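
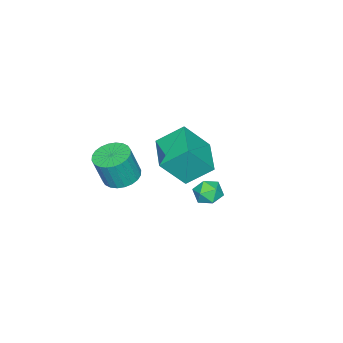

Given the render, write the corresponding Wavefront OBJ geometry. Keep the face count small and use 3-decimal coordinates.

v -4.871 -0.375 -4.474
v -5.604 0.857 -3.353
v -3.178 0.873 -4.739
v -3.911 2.105 -3.618
v -3.909 -1.325 -2.802
v -4.642 -0.093 -1.681
v -2.216 -0.077 -3.067
v -2.949 1.155 -1.946
v 1.174 -0.081 -1.475
v 2.074 0.237 -1.649
v 2.505 -0.06 0.042
v 1.606 -0.379 0.215
v 1.9 0.558 -1.548
v 2.332 0.26 0.142
v 1.616 0.781 -1.436
v 2.048 0.484 0.254
v 1.265 0.874 -1.33
v 1.696 0.576 0.36
v 0.899 0.82 -1.247
v 1.331 0.523 0.444
v 0.576 0.63 -1.198
v 1.008 0.333 0.493
v 0.344 0.331 -1.191
v 0.775 0.034 0.5
v 0.238 -0.03 -1.227
v 0.669 -0.328 0.463
v 0.275 -0.4 -1.302
v 0.706 -0.697 0.389
v 0.448 -0.72 -1.402
v 0.88 -1.018 0.288
v 0.732 -0.944 -1.514
v 1.164 -1.241 0.176
v 1.084 -1.036 -1.62
v 1.515 -1.334 0.07
v 1.449 -0.983 -1.704
v 1.881 -1.28 -0.013
v 1.772 -0.793 -1.753
v 2.204 -1.09 -0.062
v 2.005 -0.494 -1.76
v 2.436 -0.791 -0.069
v 2.111 -0.132 -1.723
v 2.542 -0.43 -0.033
v -1.616 3.946 -3.199
v -1.182 3.761 -2.528
v -1.478 2.699 -3.632
v -1.044 2.514 -2.961
v -1.846 2.673 -2.9
v -1.932 3.444 -2.632
v -0.728 3.016 -3.528
v -0.814 3.787 -3.26
v -0.634 3.186 -2.731
v -1.324 2.974 -2.343
v -1.336 3.486 -3.817
v -2.026 3.274 -3.429
f 2 4 1
f 5 2 1
f 1 4 3
f 3 5 1
f 2 8 4
f 6 2 5
f 6 8 2
f 4 8 3
f 7 5 3
f 3 8 7
f 7 6 5
f 8 6 7
f 10 9 13
f 10 13 11
f 11 13 14
f 11 14 12
f 13 9 15
f 13 15 14
f 14 15 16
f 14 16 12
f 15 9 17
f 15 17 16
f 16 17 18
f 16 18 12
f 17 9 19
f 17 19 18
f 18 19 20
f 18 20 12
f 19 9 21
f 19 21 20
f 20 21 22
f 20 22 12
f 21 9 23
f 21 23 22
f 22 23 24
f 22 24 12
f 23 9 25
f 23 25 24
f 24 25 26
f 24 26 12
f 25 9 27
f 25 27 26
f 26 27 28
f 26 28 12
f 27 9 29
f 27 29 28
f 28 29 30
f 28 30 12
f 29 9 31
f 29 31 30
f 30 31 32
f 30 32 12
f 31 9 33
f 31 33 32
f 32 33 34
f 32 34 12
f 33 9 35
f 33 35 34
f 34 35 36
f 34 36 12
f 35 9 37
f 35 37 36
f 36 37 38
f 36 38 12
f 37 9 39
f 37 39 38
f 38 39 40
f 38 40 12
f 39 9 41
f 39 41 40
f 40 41 42
f 40 42 12
f 41 9 10
f 41 10 42
f 42 10 11
f 42 11 12
f 43 54 48
f 43 48 44
f 43 44 50
f 43 50 53
f 43 53 54
f 44 48 52
f 48 54 47
f 54 53 45
f 53 50 49
f 50 44 51
f 46 52 47
f 46 47 45
f 46 45 49
f 46 49 51
f 46 51 52
f 47 52 48
f 45 47 54
f 49 45 53
f 51 49 50
f 52 51 44



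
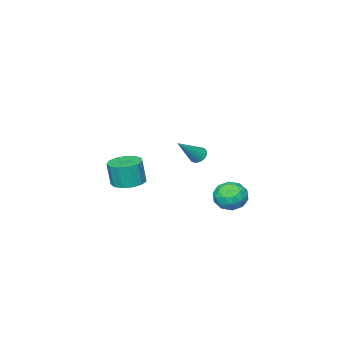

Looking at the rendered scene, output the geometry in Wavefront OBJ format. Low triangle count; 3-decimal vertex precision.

v -1.684 -3.562 -2.772
v -0.844 -4.224 -2.917
v -0.696 -4.401 -1.253
v -1.536 -3.738 -1.108
v -0.614 -3.662 -2.878
v -0.466 -3.839 -1.214
v -0.724 -3.068 -2.805
v -0.576 -3.245 -1.141
v -1.139 -2.631 -2.722
v -0.99 -2.808 -1.058
v -1.727 -2.489 -2.654
v -1.578 -2.666 -0.99
v -2.301 -2.687 -2.624
v -2.153 -2.864 -0.96
v -2.68 -3.164 -2.641
v -2.531 -3.34 -0.977
v -2.742 -3.766 -2.699
v -2.594 -3.943 -1.035
v -2.469 -4.304 -2.781
v -2.32 -4.481 -1.117
v -1.946 -4.606 -2.86
v -1.798 -4.782 -1.196
v -1.341 -4.576 -2.911
v -1.192 -4.753 -1.246
v -3.705 4.051 -1.849
v -3.157 4.47 -1
v -2.223 3.27 -2.42
v -1.675 3.689 -1.571
v -2.426 2.911 -1.407
v -3.342 3.393 -1.055
v -2.038 4.347 -2.365
v -2.954 4.829 -2.013
v -2.127 4.653 -1.319
v -2.367 3.765 -0.727
v -3.013 3.975 -2.693
v -3.253 3.087 -2.101
v -3.561 4.329 -1.375
v -1.819 3.411 -2.045
v -2.26 2.954 -1.949
v -1.938 3.2 -1.45
v -3.669 3.696 -1.407
v -3.348 3.942 -0.908
v -2.918 3.026 -1.147
v -2.032 3.798 -2.512
v -1.711 4.044 -2.013
v -3.442 4.54 -1.97
v -3.12 4.786 -1.471
v -2.462 4.714 -2.273
v -2.634 4.682 -1.063
v -1.763 4.224 -1.398
v -1.976 4.61 -1.865
v -2.515 4.894 -1.658
v -2.775 4.161 -0.715
v -1.904 3.702 -1.05
v -2.345 3.244 -0.954
v -2.883 3.528 -0.747
v -2.169 4.268 -0.903
v -3.476 4.038 -2.37
v -2.605 3.579 -2.705
v -2.497 4.212 -2.673
v -3.035 4.496 -2.466
v -3.617 3.516 -2.022
v -2.746 3.058 -2.357
v -2.865 2.846 -1.762
v -3.404 3.13 -1.555
v -3.211 3.472 -2.517
v -2.885 1.055 0.578
v -2.58 0.668 0.219
v -1.275 1.005 2.002
v -2.498 0.893 0.135
v -2.484 1.146 0.128
v -2.539 1.383 0.198
v -2.654 1.564 0.334
v -2.808 1.656 0.512
v -2.976 1.645 0.702
v -3.129 1.532 0.87
v -3.239 1.336 0.988
v -3.288 1.091 1.035
v -3.267 0.841 1.003
v -3.18 0.627 0.897
v -3.042 0.487 0.736
v -2.877 0.446 0.548
v -2.714 0.509 0.365
f 2 1 5
f 2 5 3
f 3 5 6
f 3 6 4
f 5 1 7
f 5 7 6
f 6 7 8
f 6 8 4
f 7 1 9
f 7 9 8
f 8 9 10
f 8 10 4
f 9 1 11
f 9 11 10
f 10 11 12
f 10 12 4
f 11 1 13
f 11 13 12
f 12 13 14
f 12 14 4
f 13 1 15
f 13 15 14
f 14 15 16
f 14 16 4
f 15 1 17
f 15 17 16
f 16 17 18
f 16 18 4
f 17 1 19
f 17 19 18
f 18 19 20
f 18 20 4
f 19 1 21
f 19 21 20
f 20 21 22
f 20 22 4
f 21 1 23
f 21 23 22
f 22 23 24
f 22 24 4
f 23 1 2
f 23 2 24
f 24 2 3
f 24 3 4
f 25 62 41
f 62 36 65
f 41 65 30
f 62 65 41
f 25 41 37
f 41 30 42
f 37 42 26
f 41 42 37
f 25 37 46
f 37 26 47
f 46 47 32
f 37 47 46
f 25 46 58
f 46 32 61
f 58 61 35
f 46 61 58
f 25 58 62
f 58 35 66
f 62 66 36
f 58 66 62
f 26 42 53
f 42 30 56
f 53 56 34
f 42 56 53
f 30 65 43
f 65 36 64
f 43 64 29
f 65 64 43
f 36 66 63
f 66 35 59
f 63 59 27
f 66 59 63
f 35 61 60
f 61 32 48
f 60 48 31
f 61 48 60
f 32 47 52
f 47 26 49
f 52 49 33
f 47 49 52
f 28 54 40
f 54 34 55
f 40 55 29
f 54 55 40
f 28 40 38
f 40 29 39
f 38 39 27
f 40 39 38
f 28 38 45
f 38 27 44
f 45 44 31
f 38 44 45
f 28 45 50
f 45 31 51
f 50 51 33
f 45 51 50
f 28 50 54
f 50 33 57
f 54 57 34
f 50 57 54
f 29 55 43
f 55 34 56
f 43 56 30
f 55 56 43
f 27 39 63
f 39 29 64
f 63 64 36
f 39 64 63
f 31 44 60
f 44 27 59
f 60 59 35
f 44 59 60
f 33 51 52
f 51 31 48
f 52 48 32
f 51 48 52
f 34 57 53
f 57 33 49
f 53 49 26
f 57 49 53
f 68 67 70
f 68 70 69
f 70 67 71
f 70 71 69
f 71 67 72
f 71 72 69
f 72 67 73
f 72 73 69
f 73 67 74
f 73 74 69
f 74 67 75
f 74 75 69
f 75 67 76
f 75 76 69
f 76 67 77
f 76 77 69
f 77 67 78
f 77 78 69
f 78 67 79
f 78 79 69
f 79 67 80
f 79 80 69
f 80 67 81
f 80 81 69
f 81 67 82
f 81 82 69
f 82 67 83
f 82 83 69
f 83 67 68
f 83 68 69



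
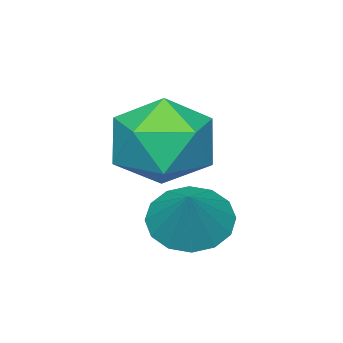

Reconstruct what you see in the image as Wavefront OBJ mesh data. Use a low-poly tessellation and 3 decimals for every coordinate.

v 0.421 -2.107 1.311
v 0.893 -2.353 0.516
v -0.353 -3.447 1.264
v 0.119 -3.693 0.469
v 0.582 -3.647 1.306
v 1.06 -2.819 1.334
v -0.52 -2.981 0.446
v -0.042 -2.153 0.474
v 0.312 -2.893 -0.019
v 0.993 -3.304 0.512
v -0.453 -2.496 1.268
v 0.228 -2.907 1.799
v 0.867 -1.846 -0.301
v 1.411 -1.822 -0.725
v 1.473 -1.374 0.501
v 1.239 -1.514 -0.778
v 0.967 -1.294 -0.702
v 0.669 -1.222 -0.519
v 0.424 -1.318 -0.277
v 0.298 -1.555 -0.042
v 0.324 -1.87 0.124
v 0.496 -2.179 0.176
v 0.767 -2.399 0.101
v 1.065 -2.47 -0.082
v 1.31 -2.375 -0.324
v 1.437 -2.138 -0.559
f 1 12 6
f 1 6 2
f 1 2 8
f 1 8 11
f 1 11 12
f 2 6 10
f 6 12 5
f 12 11 3
f 11 8 7
f 8 2 9
f 4 10 5
f 4 5 3
f 4 3 7
f 4 7 9
f 4 9 10
f 5 10 6
f 3 5 12
f 7 3 11
f 9 7 8
f 10 9 2
f 14 13 16
f 14 16 15
f 16 13 17
f 16 17 15
f 17 13 18
f 17 18 15
f 18 13 19
f 18 19 15
f 19 13 20
f 19 20 15
f 20 13 21
f 20 21 15
f 21 13 22
f 21 22 15
f 22 13 23
f 22 23 15
f 23 13 24
f 23 24 15
f 24 13 25
f 24 25 15
f 25 13 26
f 25 26 15
f 26 13 14
f 26 14 15



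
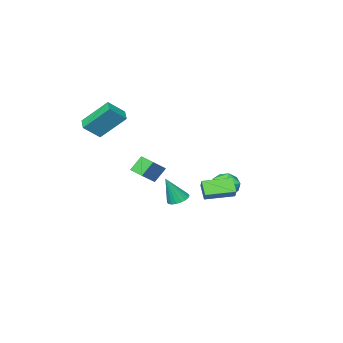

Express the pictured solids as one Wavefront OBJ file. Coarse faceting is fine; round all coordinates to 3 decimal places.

v -3.822 -3.297 -3.641
v -3.165 -3.428 -3.932
v -3.118 -3.643 -1.899
v -3.156 -3.108 -3.872
v -3.278 -2.826 -3.767
v -3.508 -2.638 -3.637
v -3.8 -2.58 -3.507
v -4.097 -2.664 -3.404
v -4.339 -2.873 -3.348
v -4.478 -3.167 -3.35
v -4.488 -3.486 -3.409
v -4.365 -3.768 -3.515
v -4.135 -3.956 -3.645
v -3.843 -4.014 -3.775
v -3.546 -3.93 -3.878
v -3.304 -3.721 -3.934
v 1.163 -4.538 2.843
v 0.155 -3.347 4.394
v 1.628 -3.802 2.579
v 0.62 -2.61 4.13
v 2.16 -4.85 3.73
v 1.152 -3.658 5.281
v 2.625 -4.113 3.466
v 1.617 -2.922 5.017
v -1.76 -3.043 -0.065
v -0.533 -2.714 0.84
v -1.858 -2.091 -0.278
v -0.631 -1.762 0.627
v -1.029 -3.178 -1.007
v 0.198 -2.849 -0.102
v -1.127 -2.226 -1.22
v 0.1 -1.897 -0.315
v -3.38 2.56 -1.042
v -2.482 2.973 -1.041
v -2.898 1.507 0.061
v -2 1.92 0.062
v -2.772 2.415 0.43
v -3.07 3.066 -0.252
v -2.31 1.414 -0.728
v -2.608 2.065 -1.41
v -1.821 2.265 -0.847
v -2.106 2.884 -0.131
v -3.274 1.596 -0.849
v -3.559 2.215 -0.133
v -0.074 3.387 -0.608
v -0.417 2.682 0.163
v -1.586 4.276 -0.47
v -1.93 3.571 0.301
v 0.25 3.849 -0.041
v -0.094 3.144 0.73
v -1.263 4.738 0.097
v -1.606 4.033 0.868
f 2 1 4
f 2 4 3
f 4 1 5
f 4 5 3
f 5 1 6
f 5 6 3
f 6 1 7
f 6 7 3
f 7 1 8
f 7 8 3
f 8 1 9
f 8 9 3
f 9 1 10
f 9 10 3
f 10 1 11
f 10 11 3
f 11 1 12
f 11 12 3
f 12 1 13
f 12 13 3
f 13 1 14
f 13 14 3
f 14 1 15
f 14 15 3
f 15 1 16
f 15 16 3
f 16 1 2
f 16 2 3
f 18 20 17
f 21 18 17
f 17 20 19
f 19 21 17
f 18 24 20
f 22 18 21
f 22 24 18
f 20 24 19
f 23 21 19
f 19 24 23
f 23 22 21
f 24 22 23
f 26 28 25
f 29 26 25
f 25 28 27
f 27 29 25
f 26 32 28
f 30 26 29
f 30 32 26
f 28 32 27
f 31 29 27
f 27 32 31
f 31 30 29
f 32 30 31
f 33 44 38
f 33 38 34
f 33 34 40
f 33 40 43
f 33 43 44
f 34 38 42
f 38 44 37
f 44 43 35
f 43 40 39
f 40 34 41
f 36 42 37
f 36 37 35
f 36 35 39
f 36 39 41
f 36 41 42
f 37 42 38
f 35 37 44
f 39 35 43
f 41 39 40
f 42 41 34
f 46 48 45
f 49 46 45
f 45 48 47
f 47 49 45
f 46 52 48
f 50 46 49
f 50 52 46
f 48 52 47
f 51 49 47
f 47 52 51
f 51 50 49
f 52 50 51



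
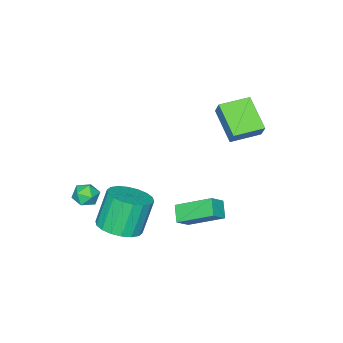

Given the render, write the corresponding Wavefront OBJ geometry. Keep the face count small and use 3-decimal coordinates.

v 3.3 -0.788 -2.729
v 3.905 -1.088 -2.567
v 2.755 -1.552 -2.113
v 3.36 -1.852 -1.951
v 3.206 -1.224 -1.699
v 3.542 -0.752 -2.08
v 3.118 -1.888 -2.6
v 3.454 -1.416 -2.981
v 3.792 -1.768 -2.487
v 3.846 -1.358 -1.93
v 2.814 -1.282 -2.75
v 2.868 -0.872 -2.193
v 1.863 2.67 -1.749
v 1.21 4.216 -0.817
v 1.151 2.737 -2.359
v 0.498 4.283 -1.427
v 2.382 3.217 -2.293
v 1.729 4.763 -1.361
v 1.67 3.284 -2.903
v 1.017 4.83 -1.971
v 3.136 0.484 -3.728
v 4.134 0.391 -3.298
v 3.381 0.424 -1.543
v 2.384 0.516 -1.972
v 4.075 0.872 -3.332
v 3.322 0.905 -1.577
v 3.83 1.275 -3.445
v 3.078 1.308 -1.69
v 3.448 1.522 -3.613
v 2.695 1.555 -1.858
v 3.004 1.563 -3.805
v 2.251 1.596 -2.049
v 2.586 1.39 -3.98
v 1.834 1.423 -2.225
v 2.277 1.038 -4.106
v 1.525 1.071 -2.351
v 2.139 0.576 -4.157
v 1.386 0.609 -2.402
v 2.198 0.095 -4.123
v 1.445 0.128 -2.368
v 2.442 -0.308 -4.01
v 1.69 -0.275 -2.255
v 2.825 -0.555 -3.842
v 2.072 -0.522 -2.087
v 3.269 -0.596 -3.651
v 2.516 -0.563 -1.895
v 3.686 -0.423 -3.475
v 2.934 -0.39 -1.72
v 3.995 -0.071 -3.349
v 3.243 -0.038 -1.594
v -3.327 2.399 1.958
v -3.042 2.836 2.764
v -2.653 3.823 0.949
v -2.368 4.259 1.755
v -1.992 1.701 1.865
v -1.707 2.137 2.671
v -1.318 3.124 0.856
v -1.033 3.561 1.662
f 1 12 6
f 1 6 2
f 1 2 8
f 1 8 11
f 1 11 12
f 2 6 10
f 6 12 5
f 12 11 3
f 11 8 7
f 8 2 9
f 4 10 5
f 4 5 3
f 4 3 7
f 4 7 9
f 4 9 10
f 5 10 6
f 3 5 12
f 7 3 11
f 9 7 8
f 10 9 2
f 14 16 13
f 17 14 13
f 13 16 15
f 15 17 13
f 14 20 16
f 18 14 17
f 18 20 14
f 16 20 15
f 19 17 15
f 15 20 19
f 19 18 17
f 20 18 19
f 22 21 25
f 22 25 23
f 23 25 26
f 23 26 24
f 25 21 27
f 25 27 26
f 26 27 28
f 26 28 24
f 27 21 29
f 27 29 28
f 28 29 30
f 28 30 24
f 29 21 31
f 29 31 30
f 30 31 32
f 30 32 24
f 31 21 33
f 31 33 32
f 32 33 34
f 32 34 24
f 33 21 35
f 33 35 34
f 34 35 36
f 34 36 24
f 35 21 37
f 35 37 36
f 36 37 38
f 36 38 24
f 37 21 39
f 37 39 38
f 38 39 40
f 38 40 24
f 39 21 41
f 39 41 40
f 40 41 42
f 40 42 24
f 41 21 43
f 41 43 42
f 42 43 44
f 42 44 24
f 43 21 45
f 43 45 44
f 44 45 46
f 44 46 24
f 45 21 47
f 45 47 46
f 46 47 48
f 46 48 24
f 47 21 49
f 47 49 48
f 48 49 50
f 48 50 24
f 49 21 22
f 49 22 50
f 50 22 23
f 50 23 24
f 52 54 51
f 55 52 51
f 51 54 53
f 53 55 51
f 52 58 54
f 56 52 55
f 56 58 52
f 54 58 53
f 57 55 53
f 53 58 57
f 57 56 55
f 58 56 57



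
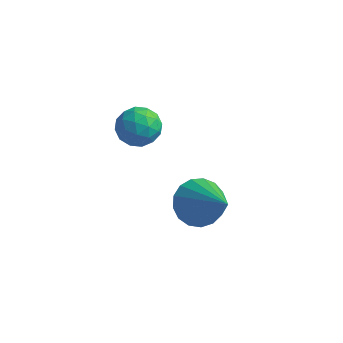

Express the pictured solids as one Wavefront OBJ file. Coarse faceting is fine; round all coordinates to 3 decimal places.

v -1.081 2.545 -2.611
v -0.559 2.246 -2.151
v -1.821 1.594 -2.389
v -1.299 1.295 -1.929
v -1.664 1.928 -1.728
v -1.207 2.515 -1.865
v -1.173 1.325 -2.675
v -0.716 1.912 -2.812
v -0.616 1.492 -2.19
v -0.92 1.865 -1.605
v -1.46 1.975 -2.935
v -1.764 2.348 -2.35
v -0.755 2.479 -2.4
v -1.625 1.361 -2.14
v -1.839 1.733 -2.022
v -1.533 1.557 -1.751
v -1.136 2.637 -2.233
v -0.829 2.461 -1.962
v -1.479 2.274 -1.714
v -1.551 1.379 -2.578
v -1.244 1.203 -2.307
v -0.847 2.283 -2.789
v -0.541 2.107 -2.518
v -0.901 1.566 -2.826
v -0.482 1.86 -2.153
v -0.917 1.301 -2.022
v -0.843 1.319 -2.461
v -0.574 1.664 -2.541
v -0.66 2.079 -1.809
v -1.095 1.52 -1.679
v -1.31 1.892 -1.561
v -1.041 2.237 -1.641
v -0.694 1.636 -1.832
v -1.285 2.32 -2.861
v -1.72 1.761 -2.731
v -1.339 1.603 -2.899
v -1.07 1.948 -2.979
v -1.463 2.539 -2.518
v -1.898 1.98 -2.387
v -1.806 2.176 -1.999
v -1.537 2.521 -2.079
v -1.686 2.204 -2.708
v 1.723 0.03 -3.011
v 2.251 -0.129 -3.631
v 3.017 -0.83 -1.689
v 2.361 0.231 -3.504
v 2.324 0.545 -3.264
v 2.15 0.741 -2.965
v 1.878 0.775 -2.678
v 1.571 0.638 -2.466
v 1.298 0.362 -2.38
v 1.123 0.01 -2.438
v 1.086 -0.338 -2.627
v 1.195 -0.6 -2.905
v 1.424 -0.719 -3.206
v 1.723 -0.666 -3.463
v 2.021 -0.453 -3.617
f 1 38 17
f 38 12 41
f 17 41 6
f 38 41 17
f 1 17 13
f 17 6 18
f 13 18 2
f 17 18 13
f 1 13 22
f 13 2 23
f 22 23 8
f 13 23 22
f 1 22 34
f 22 8 37
f 34 37 11
f 22 37 34
f 1 34 38
f 34 11 42
f 38 42 12
f 34 42 38
f 2 18 29
f 18 6 32
f 29 32 10
f 18 32 29
f 6 41 19
f 41 12 40
f 19 40 5
f 41 40 19
f 12 42 39
f 42 11 35
f 39 35 3
f 42 35 39
f 11 37 36
f 37 8 24
f 36 24 7
f 37 24 36
f 8 23 28
f 23 2 25
f 28 25 9
f 23 25 28
f 4 30 16
f 30 10 31
f 16 31 5
f 30 31 16
f 4 16 14
f 16 5 15
f 14 15 3
f 16 15 14
f 4 14 21
f 14 3 20
f 21 20 7
f 14 20 21
f 4 21 26
f 21 7 27
f 26 27 9
f 21 27 26
f 4 26 30
f 26 9 33
f 30 33 10
f 26 33 30
f 5 31 19
f 31 10 32
f 19 32 6
f 31 32 19
f 3 15 39
f 15 5 40
f 39 40 12
f 15 40 39
f 7 20 36
f 20 3 35
f 36 35 11
f 20 35 36
f 9 27 28
f 27 7 24
f 28 24 8
f 27 24 28
f 10 33 29
f 33 9 25
f 29 25 2
f 33 25 29
f 44 43 46
f 44 46 45
f 46 43 47
f 46 47 45
f 47 43 48
f 47 48 45
f 48 43 49
f 48 49 45
f 49 43 50
f 49 50 45
f 50 43 51
f 50 51 45
f 51 43 52
f 51 52 45
f 52 43 53
f 52 53 45
f 53 43 54
f 53 54 45
f 54 43 55
f 54 55 45
f 55 43 56
f 55 56 45
f 56 43 57
f 56 57 45
f 57 43 44
f 57 44 45



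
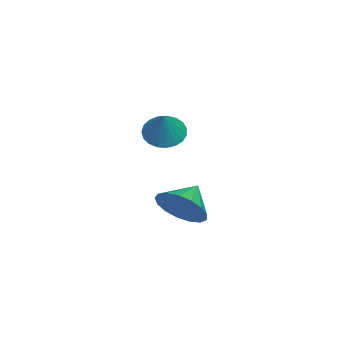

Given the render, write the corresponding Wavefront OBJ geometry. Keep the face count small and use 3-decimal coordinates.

v 1.914 2.112 -3.652
v 2.228 1.738 -2.897
v 1.006 2.448 -3.108
v 2.384 2.139 -2.885
v 2.432 2.535 -3.049
v 2.361 2.833 -3.352
v 2.187 2.967 -3.723
v 1.951 2.904 -4.078
v 1.707 2.661 -4.335
v 1.509 2.291 -4.436
v 1.405 1.881 -4.358
v 1.417 1.523 -4.117
v 1.543 1.301 -3.771
v 1.753 1.264 -3.397
v 2.001 1.422 -3.081
v 1.961 1.614 -0.447
v 2.43 1.246 -0.773
v 2.799 1.766 0.587
v 2.491 1.508 -0.861
v 2.459 1.788 -0.876
v 2.342 2.039 -0.818
v 2.159 2.216 -0.695
v 1.941 2.289 -0.53
v 1.727 2.245 -0.35
v 1.554 2.093 -0.187
v 1.451 1.857 -0.07
v 1.436 1.58 -0.017
v 1.512 1.308 -0.039
v 1.665 1.09 -0.131
v 1.87 0.962 -0.279
v 2.091 0.947 -0.455
v 2.289 1.047 -0.63
f 2 1 4
f 2 4 3
f 4 1 5
f 4 5 3
f 5 1 6
f 5 6 3
f 6 1 7
f 6 7 3
f 7 1 8
f 7 8 3
f 8 1 9
f 8 9 3
f 9 1 10
f 9 10 3
f 10 1 11
f 10 11 3
f 11 1 12
f 11 12 3
f 12 1 13
f 12 13 3
f 13 1 14
f 13 14 3
f 14 1 15
f 14 15 3
f 15 1 2
f 15 2 3
f 17 16 19
f 17 19 18
f 19 16 20
f 19 20 18
f 20 16 21
f 20 21 18
f 21 16 22
f 21 22 18
f 22 16 23
f 22 23 18
f 23 16 24
f 23 24 18
f 24 16 25
f 24 25 18
f 25 16 26
f 25 26 18
f 26 16 27
f 26 27 18
f 27 16 28
f 27 28 18
f 28 16 29
f 28 29 18
f 29 16 30
f 29 30 18
f 30 16 31
f 30 31 18
f 31 16 32
f 31 32 18
f 32 16 17
f 32 17 18



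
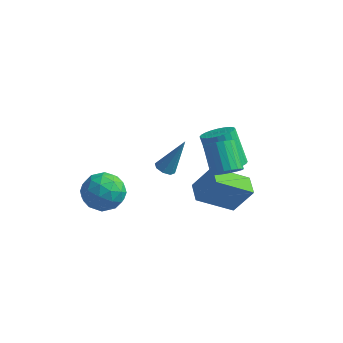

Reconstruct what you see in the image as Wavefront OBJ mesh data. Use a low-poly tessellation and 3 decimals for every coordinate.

v 2.329 -0.467 -0.334
v 2.869 0.183 -0.243
v 2.011 0.657 1.465
v 1.471 0.007 1.374
v 2.62 0.328 -0.409
v 1.762 0.802 1.3
v 2.328 0.352 -0.562
v 1.469 0.826 1.146
v 2.035 0.251 -0.681
v 1.176 0.725 1.027
v 1.787 0.041 -0.748
v 0.929 0.515 0.961
v 1.622 -0.247 -0.751
v 0.763 0.227 0.958
v 1.564 -0.568 -0.691
v 0.706 -0.094 1.018
v 1.623 -0.874 -0.576
v 0.765 -0.399 1.132
v 1.789 -1.117 -0.425
v 0.931 -0.643 1.283
v 2.038 -1.262 -0.26
v 1.18 -0.788 1.449
v 2.331 -1.286 -0.106
v 1.472 -0.812 1.602
v 2.624 -1.185 0.013
v 1.765 -0.711 1.721
v 2.871 -0.975 0.079
v 2.013 -0.501 1.788
v 3.037 -0.687 0.082
v 2.178 -0.213 1.791
v 3.094 -0.366 0.022
v 2.236 0.108 1.731
v 3.035 -0.061 -0.092
v 2.177 0.414 1.616
v 2.188 0.39 -4.393
v 0.781 -0.796 -3.205
v 1.559 1.291 -4.239
v 0.151 0.106 -3.052
v 3.049 0.754 -3.008
v 1.641 -0.431 -1.821
v 2.419 1.656 -2.855
v 1.012 0.47 -1.667
v 0.722 -3.894 1.54
v 1.178 -3.823 1.323
v 1.418 -3.286 3.2
v 0.951 -3.506 1.302
v 0.59 -3.416 1.42
v 0.306 -3.606 1.609
v 0.266 -3.965 1.757
v 0.492 -4.282 1.778
v 0.853 -4.372 1.66
v 1.137 -4.182 1.471
v 3.246 -2.784 1.38
v 3.695 -2.212 1.244
v 2.902 -1.343 2.284
v 2.454 -1.916 2.42
v 3.453 -2.169 1.024
v 2.661 -1.301 2.064
v 3.171 -2.249 0.875
v 2.378 -1.38 1.915
v 2.903 -2.434 0.826
v 2.11 -1.565 1.866
v 2.703 -2.689 0.886
v 1.911 -1.82 1.927
v 2.611 -2.962 1.045
v 1.818 -2.094 2.085
v 2.645 -3.201 1.269
v 1.852 -2.332 2.31
v 2.798 -3.357 1.516
v 2.005 -2.488 2.556
v 3.039 -3.399 1.736
v 2.247 -2.531 2.776
v 3.322 -3.32 1.885
v 2.529 -2.451 2.925
v 3.59 -3.135 1.934
v 2.797 -2.266 2.974
v 3.789 -2.88 1.873
v 2.997 -2.011 2.914
v 3.882 -2.606 1.715
v 3.089 -1.738 2.755
v 3.848 -2.368 1.49
v 3.055 -1.499 2.531
v -2.498 -2.688 -1.122
v -1.751 -2.886 -1.954
v -3.789 -3.594 -2.066
v -3.042 -3.792 -2.898
v -2.919 -4.303 -1.891
v -2.122 -3.743 -1.308
v -3.418 -2.737 -2.712
v -2.621 -2.177 -2.129
v -2.32 -2.916 -2.937
v -2.011 -3.884 -2.429
v -3.529 -2.596 -1.591
v -3.22 -3.564 -1.083
v -2.011 -2.708 -1.455
v -3.529 -3.772 -2.565
v -3.457 -4.073 -1.973
v -3.018 -4.189 -2.462
v -2.229 -3.212 -1.075
v -1.79 -3.328 -1.564
v -2.477 -4.161 -1.528
v -3.75 -3.152 -2.456
v -3.311 -3.268 -2.945
v -2.522 -2.291 -1.558
v -2.083 -2.407 -2.047
v -3.063 -2.319 -2.492
v -1.906 -2.842 -2.522
v -2.665 -3.374 -3.076
v -2.886 -2.754 -2.967
v -2.417 -2.425 -2.624
v -1.725 -3.411 -2.224
v -2.484 -3.943 -2.778
v -2.412 -4.243 -2.187
v -1.943 -3.915 -1.844
v -2.059 -3.428 -2.801
v -3.056 -2.537 -1.242
v -3.815 -3.069 -1.796
v -3.597 -2.565 -2.176
v -3.128 -2.237 -1.833
v -2.875 -3.106 -0.944
v -3.634 -3.638 -1.498
v -3.123 -4.055 -1.396
v -2.654 -3.726 -1.053
v -3.481 -3.052 -1.219
f 2 1 5
f 2 5 3
f 3 5 6
f 3 6 4
f 5 1 7
f 5 7 6
f 6 7 8
f 6 8 4
f 7 1 9
f 7 9 8
f 8 9 10
f 8 10 4
f 9 1 11
f 9 11 10
f 10 11 12
f 10 12 4
f 11 1 13
f 11 13 12
f 12 13 14
f 12 14 4
f 13 1 15
f 13 15 14
f 14 15 16
f 14 16 4
f 15 1 17
f 15 17 16
f 16 17 18
f 16 18 4
f 17 1 19
f 17 19 18
f 18 19 20
f 18 20 4
f 19 1 21
f 19 21 20
f 20 21 22
f 20 22 4
f 21 1 23
f 21 23 22
f 22 23 24
f 22 24 4
f 23 1 25
f 23 25 24
f 24 25 26
f 24 26 4
f 25 1 27
f 25 27 26
f 26 27 28
f 26 28 4
f 27 1 29
f 27 29 28
f 28 29 30
f 28 30 4
f 29 1 31
f 29 31 30
f 30 31 32
f 30 32 4
f 31 1 33
f 31 33 32
f 32 33 34
f 32 34 4
f 33 1 2
f 33 2 34
f 34 2 3
f 34 3 4
f 36 38 35
f 39 36 35
f 35 38 37
f 37 39 35
f 36 42 38
f 40 36 39
f 40 42 36
f 38 42 37
f 41 39 37
f 37 42 41
f 41 40 39
f 42 40 41
f 44 43 46
f 44 46 45
f 46 43 47
f 46 47 45
f 47 43 48
f 47 48 45
f 48 43 49
f 48 49 45
f 49 43 50
f 49 50 45
f 50 43 51
f 50 51 45
f 51 43 52
f 51 52 45
f 52 43 44
f 52 44 45
f 54 53 57
f 54 57 55
f 55 57 58
f 55 58 56
f 57 53 59
f 57 59 58
f 58 59 60
f 58 60 56
f 59 53 61
f 59 61 60
f 60 61 62
f 60 62 56
f 61 53 63
f 61 63 62
f 62 63 64
f 62 64 56
f 63 53 65
f 63 65 64
f 64 65 66
f 64 66 56
f 65 53 67
f 65 67 66
f 66 67 68
f 66 68 56
f 67 53 69
f 67 69 68
f 68 69 70
f 68 70 56
f 69 53 71
f 69 71 70
f 70 71 72
f 70 72 56
f 71 53 73
f 71 73 72
f 72 73 74
f 72 74 56
f 73 53 75
f 73 75 74
f 74 75 76
f 74 76 56
f 75 53 77
f 75 77 76
f 76 77 78
f 76 78 56
f 77 53 79
f 77 79 78
f 78 79 80
f 78 80 56
f 79 53 81
f 79 81 80
f 80 81 82
f 80 82 56
f 81 53 54
f 81 54 82
f 82 54 55
f 82 55 56
f 83 120 99
f 120 94 123
f 99 123 88
f 120 123 99
f 83 99 95
f 99 88 100
f 95 100 84
f 99 100 95
f 83 95 104
f 95 84 105
f 104 105 90
f 95 105 104
f 83 104 116
f 104 90 119
f 116 119 93
f 104 119 116
f 83 116 120
f 116 93 124
f 120 124 94
f 116 124 120
f 84 100 111
f 100 88 114
f 111 114 92
f 100 114 111
f 88 123 101
f 123 94 122
f 101 122 87
f 123 122 101
f 94 124 121
f 124 93 117
f 121 117 85
f 124 117 121
f 93 119 118
f 119 90 106
f 118 106 89
f 119 106 118
f 90 105 110
f 105 84 107
f 110 107 91
f 105 107 110
f 86 112 98
f 112 92 113
f 98 113 87
f 112 113 98
f 86 98 96
f 98 87 97
f 96 97 85
f 98 97 96
f 86 96 103
f 96 85 102
f 103 102 89
f 96 102 103
f 86 103 108
f 103 89 109
f 108 109 91
f 103 109 108
f 86 108 112
f 108 91 115
f 112 115 92
f 108 115 112
f 87 113 101
f 113 92 114
f 101 114 88
f 113 114 101
f 85 97 121
f 97 87 122
f 121 122 94
f 97 122 121
f 89 102 118
f 102 85 117
f 118 117 93
f 102 117 118
f 91 109 110
f 109 89 106
f 110 106 90
f 109 106 110
f 92 115 111
f 115 91 107
f 111 107 84
f 115 107 111



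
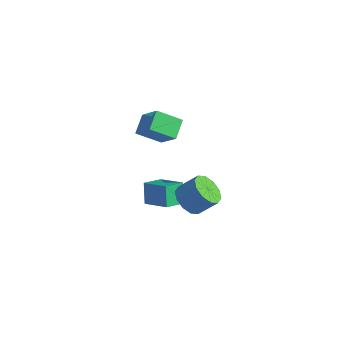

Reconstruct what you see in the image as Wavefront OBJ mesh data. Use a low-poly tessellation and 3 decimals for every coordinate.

v -4.599 1.625 3.114
v -3.164 1.442 4.48
v -5.155 2.673 3.838
v -3.72 2.49 5.204
v -3.62 2.75 2.236
v -2.185 2.567 3.602
v -4.176 3.798 2.96
v -2.741 3.615 4.326
v 2.608 -0.987 3.436
v 3.451 -1.05 2.848
v 4.235 -0.337 3.895
v 3.392 -0.273 4.484
v 3.151 -0.508 2.704
v 3.935 0.206 3.751
v 2.643 -0.148 2.839
v 3.427 0.565 3.886
v 2.122 -0.109 3.203
v 2.906 0.604 4.25
v 1.786 -0.405 3.656
v 2.571 0.308 4.703
v 1.765 -0.923 4.025
v 2.549 -0.21 5.072
v 2.065 -1.466 4.169
v 2.849 -0.752 5.216
v 2.573 -1.825 4.034
v 3.357 -1.112 5.081
v 3.094 -1.864 3.67
v 3.878 -1.151 4.717
v 3.429 -1.568 3.217
v 4.214 -0.855 4.264
v -0.866 -1.104 2.697
v 0.716 -0.902 3.341
v -0.845 0.159 2.251
v 0.737 0.361 2.895
v -0.317 -1.541 1.485
v 1.265 -1.339 2.129
v -0.296 -0.278 1.039
v 1.286 -0.076 1.683
f 2 4 1
f 5 2 1
f 1 4 3
f 3 5 1
f 2 8 4
f 6 2 5
f 6 8 2
f 4 8 3
f 7 5 3
f 3 8 7
f 7 6 5
f 8 6 7
f 10 9 13
f 10 13 11
f 11 13 14
f 11 14 12
f 13 9 15
f 13 15 14
f 14 15 16
f 14 16 12
f 15 9 17
f 15 17 16
f 16 17 18
f 16 18 12
f 17 9 19
f 17 19 18
f 18 19 20
f 18 20 12
f 19 9 21
f 19 21 20
f 20 21 22
f 20 22 12
f 21 9 23
f 21 23 22
f 22 23 24
f 22 24 12
f 23 9 25
f 23 25 24
f 24 25 26
f 24 26 12
f 25 9 27
f 25 27 26
f 26 27 28
f 26 28 12
f 27 9 29
f 27 29 28
f 28 29 30
f 28 30 12
f 29 9 10
f 29 10 30
f 30 10 11
f 30 11 12
f 32 34 31
f 35 32 31
f 31 34 33
f 33 35 31
f 32 38 34
f 36 32 35
f 36 38 32
f 34 38 33
f 37 35 33
f 33 38 37
f 37 36 35
f 38 36 37



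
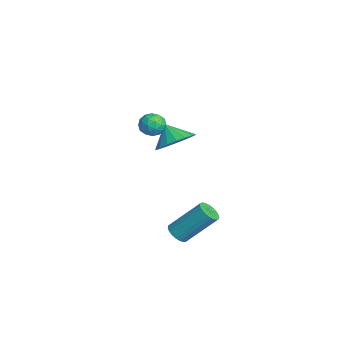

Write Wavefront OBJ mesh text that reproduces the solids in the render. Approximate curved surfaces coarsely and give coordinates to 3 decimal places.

v -2.133 -0.293 -1.908
v -1.538 -1.118 -1.828
v -2.767 -0.667 -1.052
v -1.337 -0.821 -1.549
v -1.294 -0.419 -1.342
v -1.417 0.007 -1.246
v -1.681 0.374 -1.282
v -2.035 0.609 -1.442
v -2.409 0.665 -1.694
v -2.727 0.532 -1.989
v -2.928 0.235 -2.267
v -2.971 -0.166 -2.475
v -2.848 -0.593 -2.57
v -2.584 -0.96 -2.534
v -2.23 -1.195 -2.374
v -1.856 -1.251 -2.122
v 3.391 -1.282 -4.243
v 3.874 -1.133 -4.483
v 4.173 0.17 -3.077
v 3.689 0.022 -2.837
v 3.723 -0.989 -4.585
v 4.022 0.314 -3.179
v 3.515 -0.894 -4.628
v 3.814 0.409 -3.222
v 3.285 -0.867 -4.604
v 3.583 0.436 -3.199
v 3.073 -0.912 -4.518
v 3.372 0.391 -3.112
v 2.916 -1.02 -4.385
v 3.215 0.283 -2.979
v 2.841 -1.174 -4.226
v 3.14 0.13 -2.82
v 2.862 -1.346 -4.071
v 3.16 -0.043 -2.665
v 2.973 -1.507 -3.945
v 3.272 -0.204 -2.539
v 3.157 -1.629 -3.871
v 3.456 -0.326 -2.465
v 3.381 -1.691 -3.861
v 3.68 -0.388 -2.455
v 3.607 -1.682 -3.917
v 3.906 -0.379 -2.511
v 3.796 -1.604 -4.03
v 4.094 -0.301 -2.624
v 3.914 -1.47 -4.179
v 4.213 -0.167 -2.773
v 3.942 -1.304 -4.339
v 4.241 -0.001 -2.933
v -0.621 -1.438 -0.15
v -0.359 -1.043 0.298
v -0.301 -2.277 0.402
v -0.039 -1.882 0.85
v -0.687 -1.918 0.787
v -0.885 -1.4 0.445
v 0.225 -1.92 0.255
v 0.027 -1.402 -0.087
v 0.164 -1.341 0.548
v -0.4 -1.34 0.876
v -0.26 -1.98 -0.176
v -0.824 -1.979 0.152
v -0.518 -1.167 0.025
v -0.142 -2.153 0.675
v -0.522 -2.175 0.637
v -0.368 -1.942 0.901
v -0.827 -1.376 0.112
v -0.673 -1.144 0.375
v -0.866 -1.659 0.662
v 0.013 -2.176 0.325
v 0.167 -1.944 0.588
v -0.292 -1.378 -0.201
v -0.138 -1.145 0.063
v 0.206 -1.661 0.038
v -0.057 -1.11 0.436
v 0.131 -1.603 0.76
v 0.286 -1.626 0.411
v 0.17 -1.321 0.21
v -0.388 -1.109 0.629
v -0.2 -1.602 0.953
v -0.58 -1.624 0.916
v -0.697 -1.319 0.715
v -0.081 -1.284 0.776
v -0.46 -1.718 -0.253
v -0.272 -2.211 0.071
v 0.037 -2.001 -0.015
v -0.08 -1.696 -0.216
v -0.791 -1.717 -0.06
v -0.603 -2.21 0.264
v -0.83 -1.999 0.49
v -0.946 -1.694 0.289
v -0.579 -2.036 -0.076
f 2 1 4
f 2 4 3
f 4 1 5
f 4 5 3
f 5 1 6
f 5 6 3
f 6 1 7
f 6 7 3
f 7 1 8
f 7 8 3
f 8 1 9
f 8 9 3
f 9 1 10
f 9 10 3
f 10 1 11
f 10 11 3
f 11 1 12
f 11 12 3
f 12 1 13
f 12 13 3
f 13 1 14
f 13 14 3
f 14 1 15
f 14 15 3
f 15 1 16
f 15 16 3
f 16 1 2
f 16 2 3
f 18 17 21
f 18 21 19
f 19 21 22
f 19 22 20
f 21 17 23
f 21 23 22
f 22 23 24
f 22 24 20
f 23 17 25
f 23 25 24
f 24 25 26
f 24 26 20
f 25 17 27
f 25 27 26
f 26 27 28
f 26 28 20
f 27 17 29
f 27 29 28
f 28 29 30
f 28 30 20
f 29 17 31
f 29 31 30
f 30 31 32
f 30 32 20
f 31 17 33
f 31 33 32
f 32 33 34
f 32 34 20
f 33 17 35
f 33 35 34
f 34 35 36
f 34 36 20
f 35 17 37
f 35 37 36
f 36 37 38
f 36 38 20
f 37 17 39
f 37 39 38
f 38 39 40
f 38 40 20
f 39 17 41
f 39 41 40
f 40 41 42
f 40 42 20
f 41 17 43
f 41 43 42
f 42 43 44
f 42 44 20
f 43 17 45
f 43 45 44
f 44 45 46
f 44 46 20
f 45 17 47
f 45 47 46
f 46 47 48
f 46 48 20
f 47 17 18
f 47 18 48
f 48 18 19
f 48 19 20
f 49 86 65
f 86 60 89
f 65 89 54
f 86 89 65
f 49 65 61
f 65 54 66
f 61 66 50
f 65 66 61
f 49 61 70
f 61 50 71
f 70 71 56
f 61 71 70
f 49 70 82
f 70 56 85
f 82 85 59
f 70 85 82
f 49 82 86
f 82 59 90
f 86 90 60
f 82 90 86
f 50 66 77
f 66 54 80
f 77 80 58
f 66 80 77
f 54 89 67
f 89 60 88
f 67 88 53
f 89 88 67
f 60 90 87
f 90 59 83
f 87 83 51
f 90 83 87
f 59 85 84
f 85 56 72
f 84 72 55
f 85 72 84
f 56 71 76
f 71 50 73
f 76 73 57
f 71 73 76
f 52 78 64
f 78 58 79
f 64 79 53
f 78 79 64
f 52 64 62
f 64 53 63
f 62 63 51
f 64 63 62
f 52 62 69
f 62 51 68
f 69 68 55
f 62 68 69
f 52 69 74
f 69 55 75
f 74 75 57
f 69 75 74
f 52 74 78
f 74 57 81
f 78 81 58
f 74 81 78
f 53 79 67
f 79 58 80
f 67 80 54
f 79 80 67
f 51 63 87
f 63 53 88
f 87 88 60
f 63 88 87
f 55 68 84
f 68 51 83
f 84 83 59
f 68 83 84
f 57 75 76
f 75 55 72
f 76 72 56
f 75 72 76
f 58 81 77
f 81 57 73
f 77 73 50
f 81 73 77



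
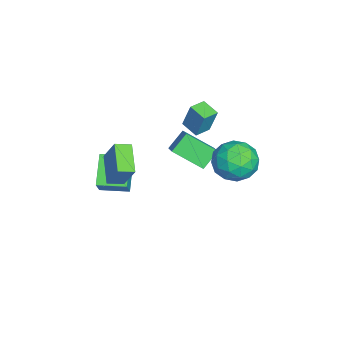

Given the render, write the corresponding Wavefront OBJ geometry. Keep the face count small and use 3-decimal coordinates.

v 0.116 -3.114 -1.904
v -1.407 -3.434 -1.148
v -0.163 -2.31 -2.126
v -1.686 -2.63 -1.37
v 0.726 -2.49 -0.41
v -0.797 -2.81 0.346
v 0.447 -1.686 -0.632
v -1.076 -2.006 0.124
v -1.931 1.006 1.641
v -1.732 1.402 3.074
v -1.282 1.711 1.356
v -1.083 2.107 2.789
v -1.257 0.413 1.711
v -1.058 0.809 3.144
v -0.608 1.118 1.426
v -0.409 1.514 2.859
v 1.672 3.586 2.962
v 2.793 3.886 2.706
v 1.647 2.394 1.454
v 2.768 2.694 1.198
v 2.53 2.057 2.173
v 2.546 2.794 3.105
v 1.894 3.486 1.055
v 1.91 4.223 1.987
v 2.93 3.824 1.528
v 3.324 2.941 2.218
v 1.116 3.339 1.942
v 1.51 2.456 2.632
v 2.235 3.84 2.967
v 2.205 2.44 1.193
v 2.065 2.065 1.766
v 2.724 2.241 1.616
v 2.09 3.199 3.201
v 2.749 3.375 3.051
v 2.594 2.3 2.737
v 1.691 2.905 1.109
v 2.35 3.081 0.959
v 1.716 4.039 2.544
v 2.375 4.215 2.394
v 1.846 3.98 1.423
v 2.974 3.98 2.123
v 2.959 3.28 1.237
v 2.446 3.745 1.153
v 2.455 4.178 1.701
v 3.206 3.461 2.529
v 3.191 2.761 1.643
v 3.051 2.387 2.216
v 3.061 2.819 2.764
v 3.286 3.425 1.837
v 1.249 3.519 2.517
v 1.234 2.819 1.631
v 1.379 3.461 1.396
v 1.389 3.893 1.944
v 1.481 3 2.923
v 1.466 2.3 2.037
v 1.985 2.102 2.459
v 1.994 2.535 3.007
v 1.154 2.855 2.323
v -1.588 -3.719 -3.969
v -3.073 -3.702 -2.834
v -1.553 -2.2 -3.946
v -3.038 -2.183 -2.811
v -0.702 -3.757 -2.809
v -2.187 -3.74 -1.674
v -0.667 -2.238 -2.786
v -2.152 -2.221 -1.651
v -1.84 0.384 0.708
v -0.834 0.642 1.329
v -1.613 1.912 -0.293
v -0.607 2.169 0.329
v -1.173 -0.249 -0.109
v -0.167 0.008 0.513
v -0.946 1.278 -1.109
v 0.06 1.536 -0.488
f 2 4 1
f 5 2 1
f 1 4 3
f 3 5 1
f 2 8 4
f 6 2 5
f 6 8 2
f 4 8 3
f 7 5 3
f 3 8 7
f 7 6 5
f 8 6 7
f 10 12 9
f 13 10 9
f 9 12 11
f 11 13 9
f 10 16 12
f 14 10 13
f 14 16 10
f 12 16 11
f 15 13 11
f 11 16 15
f 15 14 13
f 16 14 15
f 17 54 33
f 54 28 57
f 33 57 22
f 54 57 33
f 17 33 29
f 33 22 34
f 29 34 18
f 33 34 29
f 17 29 38
f 29 18 39
f 38 39 24
f 29 39 38
f 17 38 50
f 38 24 53
f 50 53 27
f 38 53 50
f 17 50 54
f 50 27 58
f 54 58 28
f 50 58 54
f 18 34 45
f 34 22 48
f 45 48 26
f 34 48 45
f 22 57 35
f 57 28 56
f 35 56 21
f 57 56 35
f 28 58 55
f 58 27 51
f 55 51 19
f 58 51 55
f 27 53 52
f 53 24 40
f 52 40 23
f 53 40 52
f 24 39 44
f 39 18 41
f 44 41 25
f 39 41 44
f 20 46 32
f 46 26 47
f 32 47 21
f 46 47 32
f 20 32 30
f 32 21 31
f 30 31 19
f 32 31 30
f 20 30 37
f 30 19 36
f 37 36 23
f 30 36 37
f 20 37 42
f 37 23 43
f 42 43 25
f 37 43 42
f 20 42 46
f 42 25 49
f 46 49 26
f 42 49 46
f 21 47 35
f 47 26 48
f 35 48 22
f 47 48 35
f 19 31 55
f 31 21 56
f 55 56 28
f 31 56 55
f 23 36 52
f 36 19 51
f 52 51 27
f 36 51 52
f 25 43 44
f 43 23 40
f 44 40 24
f 43 40 44
f 26 49 45
f 49 25 41
f 45 41 18
f 49 41 45
f 60 62 59
f 63 60 59
f 59 62 61
f 61 63 59
f 60 66 62
f 64 60 63
f 64 66 60
f 62 66 61
f 65 63 61
f 61 66 65
f 65 64 63
f 66 64 65
f 68 70 67
f 71 68 67
f 67 70 69
f 69 71 67
f 68 74 70
f 72 68 71
f 72 74 68
f 70 74 69
f 73 71 69
f 69 74 73
f 73 72 71
f 74 72 73



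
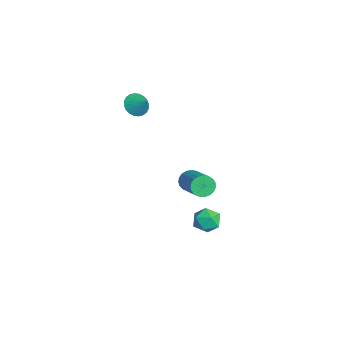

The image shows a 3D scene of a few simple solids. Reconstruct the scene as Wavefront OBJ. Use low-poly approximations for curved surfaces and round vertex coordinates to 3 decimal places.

v -4.093 0.491 1.45
v -3.566 0.509 0.89
v -3.367 0.929 2.15
v -3.696 0.778 0.857
v -3.887 1.003 0.914
v -4.109 1.15 1.053
v -4.329 1.196 1.252
v -4.513 1.136 1.482
v -4.633 0.977 1.706
v -4.671 0.744 1.892
v -4.621 0.472 2.011
v -4.491 0.203 2.044
v -4.3 -0.022 1.987
v -4.078 -0.169 1.848
v -3.858 -0.215 1.649
v -3.674 -0.154 1.419
v -3.554 0.005 1.194
v -3.516 0.238 1.009
v -2.082 3.038 -3.587
v -1.805 2.56 -4.016
v 0.039 2.845 -3.143
v -0.238 3.322 -2.713
v -1.77 2.805 -4.169
v 0.074 3.09 -3.296
v -1.79 3.091 -4.221
v 0.054 3.376 -3.347
v -1.86 3.367 -4.163
v -0.016 3.652 -3.29
v -1.969 3.587 -4.005
v -0.125 3.872 -3.132
v -2.097 3.711 -3.775
v -0.253 3.996 -2.902
v -2.222 3.719 -3.513
v -0.378 4.004 -2.64
v -2.323 3.609 -3.263
v -0.48 3.894 -2.39
v -2.383 3.401 -3.069
v -0.539 3.686 -2.196
v -2.39 3.129 -2.965
v -0.547 3.414 -2.092
v -2.345 2.842 -2.968
v -0.501 3.127 -2.095
v -2.253 2.588 -3.078
v -0.409 2.873 -2.205
v -2.132 2.412 -3.276
v -0.288 2.697 -2.403
v -2.003 2.345 -3.528
v -0.159 2.629 -2.655
v -1.887 2.397 -3.79
v -0.043 2.682 -2.916
v 3.281 3.452 -2.251
v 3.837 2.885 -2.049
v 2.783 2.635 -3.171
v 3.339 2.068 -2.969
v 2.737 2.257 -2.445
v 3.045 2.762 -1.876
v 3.575 2.758 -3.344
v 3.883 3.263 -2.775
v 4.019 2.456 -2.724
v 3.501 2.146 -2.169
v 3.119 3.374 -3.051
v 2.601 3.064 -2.496
f 2 1 4
f 2 4 3
f 4 1 5
f 4 5 3
f 5 1 6
f 5 6 3
f 6 1 7
f 6 7 3
f 7 1 8
f 7 8 3
f 8 1 9
f 8 9 3
f 9 1 10
f 9 10 3
f 10 1 11
f 10 11 3
f 11 1 12
f 11 12 3
f 12 1 13
f 12 13 3
f 13 1 14
f 13 14 3
f 14 1 15
f 14 15 3
f 15 1 16
f 15 16 3
f 16 1 17
f 16 17 3
f 17 1 18
f 17 18 3
f 18 1 2
f 18 2 3
f 20 19 23
f 20 23 21
f 21 23 24
f 21 24 22
f 23 19 25
f 23 25 24
f 24 25 26
f 24 26 22
f 25 19 27
f 25 27 26
f 26 27 28
f 26 28 22
f 27 19 29
f 27 29 28
f 28 29 30
f 28 30 22
f 29 19 31
f 29 31 30
f 30 31 32
f 30 32 22
f 31 19 33
f 31 33 32
f 32 33 34
f 32 34 22
f 33 19 35
f 33 35 34
f 34 35 36
f 34 36 22
f 35 19 37
f 35 37 36
f 36 37 38
f 36 38 22
f 37 19 39
f 37 39 38
f 38 39 40
f 38 40 22
f 39 19 41
f 39 41 40
f 40 41 42
f 40 42 22
f 41 19 43
f 41 43 42
f 42 43 44
f 42 44 22
f 43 19 45
f 43 45 44
f 44 45 46
f 44 46 22
f 45 19 47
f 45 47 46
f 46 47 48
f 46 48 22
f 47 19 49
f 47 49 48
f 48 49 50
f 48 50 22
f 49 19 20
f 49 20 50
f 50 20 21
f 50 21 22
f 51 62 56
f 51 56 52
f 51 52 58
f 51 58 61
f 51 61 62
f 52 56 60
f 56 62 55
f 62 61 53
f 61 58 57
f 58 52 59
f 54 60 55
f 54 55 53
f 54 53 57
f 54 57 59
f 54 59 60
f 55 60 56
f 53 55 62
f 57 53 61
f 59 57 58
f 60 59 52



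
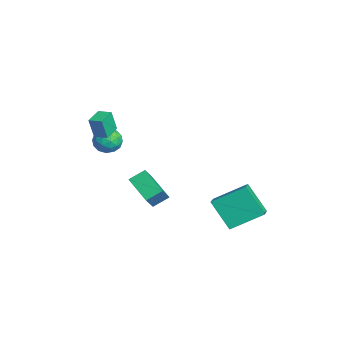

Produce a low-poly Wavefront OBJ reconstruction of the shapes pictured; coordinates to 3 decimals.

v 1.252 1.878 -1.213
v 2.239 1.543 -0.777
v 1.403 3.666 -0.179
v 2.39 3.33 0.257
v 2.21 2.69 -2.757
v 3.197 2.354 -2.321
v 2.361 4.477 -1.723
v 3.348 4.142 -1.287
v -2.717 -2.46 1.308
v -2.026 -2.791 0.914
v -2.614 -3.429 2.306
v -1.923 -3.76 1.912
v -1.875 -2.986 2.287
v -1.939 -2.387 1.671
v -2.701 -3.833 1.549
v -2.765 -3.234 0.933
v -2.016 -3.64 1.064
v -1.505 -3.116 1.52
v -3.135 -3.104 1.7
v -2.624 -2.58 2.156
v -2.381 -2.54 1.023
v -2.259 -3.68 2.197
v -2.231 -3.224 2.417
v -1.825 -3.419 2.186
v -2.329 -2.302 1.468
v -1.923 -2.497 1.237
v -1.834 -2.612 2.044
v -2.717 -3.723 1.983
v -2.311 -3.918 1.752
v -2.815 -2.801 1.034
v -2.409 -2.996 0.803
v -2.806 -3.608 1.176
v -1.968 -3.234 0.88
v -1.908 -3.804 1.466
v -2.365 -3.847 1.253
v -2.403 -3.495 0.891
v -1.668 -2.926 1.148
v -1.607 -3.496 1.735
v -1.579 -3.041 1.955
v -1.617 -2.688 1.593
v -1.662 -3.425 1.236
v -3.033 -2.724 1.485
v -2.972 -3.294 2.072
v -3.023 -3.532 1.627
v -3.061 -3.179 1.265
v -2.732 -2.416 1.754
v -2.672 -2.986 2.34
v -2.237 -2.725 2.329
v -2.275 -2.373 1.967
v -2.978 -2.795 1.984
v -0.282 -1.945 -0.759
v 0.404 -2.41 0.217
v -0.426 -1.059 -0.235
v 0.259 -1.524 0.741
v 1.201 -1.276 -1.481
v 1.886 -1.741 -0.505
v 1.056 -0.39 -0.957
v 1.742 -0.855 0.019
v -2.076 -3.324 2.792
v -2.052 -3.6 4.052
v -1.593 -2.699 2.92
v -1.569 -2.975 4.18
v -1.231 -3.945 2.64
v -1.207 -4.221 3.9
v -0.748 -3.32 2.768
v -0.724 -3.596 4.028
f 2 4 1
f 5 2 1
f 1 4 3
f 3 5 1
f 2 8 4
f 6 2 5
f 6 8 2
f 4 8 3
f 7 5 3
f 3 8 7
f 7 6 5
f 8 6 7
f 9 46 25
f 46 20 49
f 25 49 14
f 46 49 25
f 9 25 21
f 25 14 26
f 21 26 10
f 25 26 21
f 9 21 30
f 21 10 31
f 30 31 16
f 21 31 30
f 9 30 42
f 30 16 45
f 42 45 19
f 30 45 42
f 9 42 46
f 42 19 50
f 46 50 20
f 42 50 46
f 10 26 37
f 26 14 40
f 37 40 18
f 26 40 37
f 14 49 27
f 49 20 48
f 27 48 13
f 49 48 27
f 20 50 47
f 50 19 43
f 47 43 11
f 50 43 47
f 19 45 44
f 45 16 32
f 44 32 15
f 45 32 44
f 16 31 36
f 31 10 33
f 36 33 17
f 31 33 36
f 12 38 24
f 38 18 39
f 24 39 13
f 38 39 24
f 12 24 22
f 24 13 23
f 22 23 11
f 24 23 22
f 12 22 29
f 22 11 28
f 29 28 15
f 22 28 29
f 12 29 34
f 29 15 35
f 34 35 17
f 29 35 34
f 12 34 38
f 34 17 41
f 38 41 18
f 34 41 38
f 13 39 27
f 39 18 40
f 27 40 14
f 39 40 27
f 11 23 47
f 23 13 48
f 47 48 20
f 23 48 47
f 15 28 44
f 28 11 43
f 44 43 19
f 28 43 44
f 17 35 36
f 35 15 32
f 36 32 16
f 35 32 36
f 18 41 37
f 41 17 33
f 37 33 10
f 41 33 37
f 52 54 51
f 55 52 51
f 51 54 53
f 53 55 51
f 52 58 54
f 56 52 55
f 56 58 52
f 54 58 53
f 57 55 53
f 53 58 57
f 57 56 55
f 58 56 57
f 60 62 59
f 63 60 59
f 59 62 61
f 61 63 59
f 60 66 62
f 64 60 63
f 64 66 60
f 62 66 61
f 65 63 61
f 61 66 65
f 65 64 63
f 66 64 65



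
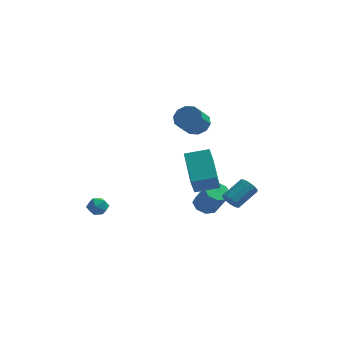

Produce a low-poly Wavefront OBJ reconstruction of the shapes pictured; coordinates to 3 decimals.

v 1.05 -0.786 0.033
v 0.972 -1.381 1.037
v 0.35 1.004 1.04
v 0.272 0.408 2.044
v 2.268 -0.468 0.316
v 2.19 -1.064 1.32
v 1.568 1.321 1.323
v 1.49 0.726 2.327
v -4.395 -0.215 -1.554
v -3.931 -0.009 -1.927
v -3.869 -1.071 -1.373
v -3.405 -0.865 -1.746
v -3.514 -0.582 -1.193
v -3.839 -0.053 -1.305
v -3.961 -1.027 -1.995
v -4.286 -0.498 -2.107
v -3.663 -0.511 -2.2
v -3.386 -0.236 -1.704
v -4.414 -0.844 -1.596
v -4.137 -0.569 -1.1
v 2.702 0.006 -0.85
v 2.897 0.215 -1.331
v 3.653 1.164 -0.611
v 3.458 0.954 -0.13
v 2.607 0.386 -1.25
v 3.363 1.334 -0.531
v 2.353 0.411 -1.016
v 3.109 1.359 -0.297
v 2.232 0.281 -0.719
v 2.988 1.229 0
v 2.291 0.047 -0.472
v 3.047 0.995 0.248
v 2.507 -0.204 -0.369
v 3.263 0.745 0.351
v 2.797 -0.374 -0.449
v 3.553 0.574 0.27
v 3.051 -0.399 -0.683
v 3.807 0.549 0.036
v 3.172 -0.269 -0.98
v 3.928 0.679 -0.261
v 3.113 -0.035 -1.228
v 3.869 0.913 -0.508
v 0.489 2.411 3.264
v 0.743 2.844 3.847
v 0.486 1.903 4.659
v 0.231 1.469 4.076
v 0.277 2.927 3.795
v 0.02 1.985 4.607
v -0.108 2.812 3.54
v -0.365 1.871 4.352
v -0.265 2.544 3.179
v -0.522 1.602 3.992
v -0.135 2.225 2.851
v -0.392 1.284 3.664
v 0.234 1.977 2.681
v -0.023 1.036 3.493
v 0.7 1.895 2.733
v 0.443 0.953 3.545
v 1.085 2.009 2.988
v 0.828 1.068 3.8
v 1.242 2.278 3.348
v 0.985 1.336 4.161
v 1.112 2.596 3.676
v 0.855 1.655 4.489
v 0.911 2.712 -2.721
v 1.449 2.455 -3.107
v 2.166 1.971 -1.785
v 1.629 2.228 -1.399
v 1.527 2.973 -2.96
v 2.245 2.488 -1.638
v 1.245 3.337 -2.673
v 1.962 2.853 -1.351
v 0.767 3.336 -2.414
v 1.484 2.851 -1.092
v 0.374 2.969 -2.335
v 1.091 2.485 -1.013
v 0.295 2.452 -2.482
v 1.013 1.967 -1.16
v 0.578 2.087 -2.769
v 1.295 1.603 -1.447
v 1.056 2.089 -3.028
v 1.773 1.604 -1.706
f 2 4 1
f 5 2 1
f 1 4 3
f 3 5 1
f 2 8 4
f 6 2 5
f 6 8 2
f 4 8 3
f 7 5 3
f 3 8 7
f 7 6 5
f 8 6 7
f 9 20 14
f 9 14 10
f 9 10 16
f 9 16 19
f 9 19 20
f 10 14 18
f 14 20 13
f 20 19 11
f 19 16 15
f 16 10 17
f 12 18 13
f 12 13 11
f 12 11 15
f 12 15 17
f 12 17 18
f 13 18 14
f 11 13 20
f 15 11 19
f 17 15 16
f 18 17 10
f 22 21 25
f 22 25 23
f 23 25 26
f 23 26 24
f 25 21 27
f 25 27 26
f 26 27 28
f 26 28 24
f 27 21 29
f 27 29 28
f 28 29 30
f 28 30 24
f 29 21 31
f 29 31 30
f 30 31 32
f 30 32 24
f 31 21 33
f 31 33 32
f 32 33 34
f 32 34 24
f 33 21 35
f 33 35 34
f 34 35 36
f 34 36 24
f 35 21 37
f 35 37 36
f 36 37 38
f 36 38 24
f 37 21 39
f 37 39 38
f 38 39 40
f 38 40 24
f 39 21 41
f 39 41 40
f 40 41 42
f 40 42 24
f 41 21 22
f 41 22 42
f 42 22 23
f 42 23 24
f 44 43 47
f 44 47 45
f 45 47 48
f 45 48 46
f 47 43 49
f 47 49 48
f 48 49 50
f 48 50 46
f 49 43 51
f 49 51 50
f 50 51 52
f 50 52 46
f 51 43 53
f 51 53 52
f 52 53 54
f 52 54 46
f 53 43 55
f 53 55 54
f 54 55 56
f 54 56 46
f 55 43 57
f 55 57 56
f 56 57 58
f 56 58 46
f 57 43 59
f 57 59 58
f 58 59 60
f 58 60 46
f 59 43 61
f 59 61 60
f 60 61 62
f 60 62 46
f 61 43 63
f 61 63 62
f 62 63 64
f 62 64 46
f 63 43 44
f 63 44 64
f 64 44 45
f 64 45 46
f 66 65 69
f 66 69 67
f 67 69 70
f 67 70 68
f 69 65 71
f 69 71 70
f 70 71 72
f 70 72 68
f 71 65 73
f 71 73 72
f 72 73 74
f 72 74 68
f 73 65 75
f 73 75 74
f 74 75 76
f 74 76 68
f 75 65 77
f 75 77 76
f 76 77 78
f 76 78 68
f 77 65 79
f 77 79 78
f 78 79 80
f 78 80 68
f 79 65 81
f 79 81 80
f 80 81 82
f 80 82 68
f 81 65 66
f 81 66 82
f 82 66 67
f 82 67 68



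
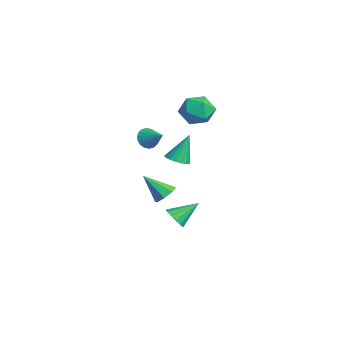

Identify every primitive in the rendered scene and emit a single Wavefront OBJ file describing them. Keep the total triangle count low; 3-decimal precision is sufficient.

v -2.339 1.475 3.511
v -1.392 1.228 2.8
v -1.808 0.032 4.72
v -0.861 -0.215 4.009
v -0.888 0.813 4.645
v -1.217 1.705 3.897
v -1.983 -0.445 3.623
v -2.312 0.447 2.875
v -1.172 0.041 2.869
v -0.496 0.819 3.501
v -2.704 0.441 4.019
v -2.028 1.219 4.651
v -0.238 -1.15 -4.468
v 0.556 -1.297 -4.204
v -0.302 0.37 -3.432
v 0.6 -1.049 -4.565
v 0.419 -0.828 -4.9
v 0.062 -0.694 -5.119
v -0.375 -0.681 -5.164
v -0.776 -0.794 -5.022
v -1.033 -1.003 -4.732
v -1.077 -1.251 -4.371
v -0.896 -1.471 -4.036
v -0.539 -1.606 -3.817
v -0.102 -1.618 -3.772
v 0.299 -1.505 -3.914
v 0.705 -3.01 2.969
v 1.148 -3.578 2.726
v 1.835 -2.43 3.671
v 1.181 -3.346 2.481
v 1.12 -3.048 2.334
v 0.977 -2.743 2.312
v 0.78 -2.49 2.42
v 0.568 -2.34 2.637
v 0.384 -2.323 2.92
v 0.263 -2.442 3.213
v 0.23 -2.673 3.457
v 0.291 -2.971 3.605
v 0.434 -3.277 3.627
v 0.631 -3.529 3.519
v 0.842 -3.679 3.302
v 1.027 -3.696 3.019
v 0.14 -1.795 -2.157
v 0.91 -2.088 -1.992
v -0.6 -2.965 -0.783
v 0.76 -1.574 -1.635
v 0.247 -1.19 -1.584
v -0.329 -1.16 -1.869
v -0.63 -1.503 -2.322
v -0.48 -2.016 -2.679
v 0.033 -2.4 -2.73
v 0.608 -2.43 -2.445
v 0.015 -1.053 0.617
v 0.743 -0.705 0.554
v -0.215 -0.247 2.443
v 0.523 -0.455 0.416
v 0.202 -0.324 0.318
v -0.156 -0.337 0.279
v -0.48 -0.492 0.307
v -0.707 -0.759 0.396
v -0.79 -1.083 0.529
v -0.714 -1.402 0.679
v -0.493 -1.651 0.817
v -0.172 -1.783 0.915
v 0.186 -1.77 0.954
v 0.51 -1.614 0.927
v 0.736 -1.348 0.838
v 0.819 -1.024 0.705
f 1 12 6
f 1 6 2
f 1 2 8
f 1 8 11
f 1 11 12
f 2 6 10
f 6 12 5
f 12 11 3
f 11 8 7
f 8 2 9
f 4 10 5
f 4 5 3
f 4 3 7
f 4 7 9
f 4 9 10
f 5 10 6
f 3 5 12
f 7 3 11
f 9 7 8
f 10 9 2
f 14 13 16
f 14 16 15
f 16 13 17
f 16 17 15
f 17 13 18
f 17 18 15
f 18 13 19
f 18 19 15
f 19 13 20
f 19 20 15
f 20 13 21
f 20 21 15
f 21 13 22
f 21 22 15
f 22 13 23
f 22 23 15
f 23 13 24
f 23 24 15
f 24 13 25
f 24 25 15
f 25 13 26
f 25 26 15
f 26 13 14
f 26 14 15
f 28 27 30
f 28 30 29
f 30 27 31
f 30 31 29
f 31 27 32
f 31 32 29
f 32 27 33
f 32 33 29
f 33 27 34
f 33 34 29
f 34 27 35
f 34 35 29
f 35 27 36
f 35 36 29
f 36 27 37
f 36 37 29
f 37 27 38
f 37 38 29
f 38 27 39
f 38 39 29
f 39 27 40
f 39 40 29
f 40 27 41
f 40 41 29
f 41 27 42
f 41 42 29
f 42 27 28
f 42 28 29
f 44 43 46
f 44 46 45
f 46 43 47
f 46 47 45
f 47 43 48
f 47 48 45
f 48 43 49
f 48 49 45
f 49 43 50
f 49 50 45
f 50 43 51
f 50 51 45
f 51 43 52
f 51 52 45
f 52 43 44
f 52 44 45
f 54 53 56
f 54 56 55
f 56 53 57
f 56 57 55
f 57 53 58
f 57 58 55
f 58 53 59
f 58 59 55
f 59 53 60
f 59 60 55
f 60 53 61
f 60 61 55
f 61 53 62
f 61 62 55
f 62 53 63
f 62 63 55
f 63 53 64
f 63 64 55
f 64 53 65
f 64 65 55
f 65 53 66
f 65 66 55
f 66 53 67
f 66 67 55
f 67 53 68
f 67 68 55
f 68 53 54
f 68 54 55



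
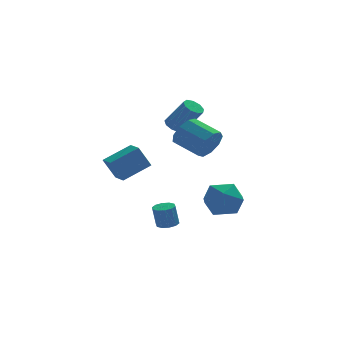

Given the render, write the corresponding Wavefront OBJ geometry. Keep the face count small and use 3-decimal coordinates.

v -1.299 -1.808 -2.906
v -0.99 -2.297 -2.863
v -1.192 -2.32 -1.69
v -1.501 -1.832 -1.734
v -0.767 -2.021 -2.819
v -0.968 -2.044 -1.646
v -0.746 -1.663 -2.809
v -0.948 -1.686 -1.636
v -0.937 -1.361 -2.835
v -1.139 -1.384 -1.663
v -1.267 -1.23 -2.889
v -1.468 -1.253 -1.717
v -1.608 -1.32 -2.95
v -1.81 -1.343 -1.777
v -1.832 -1.596 -2.994
v -2.033 -1.619 -1.821
v -1.852 -1.954 -3.004
v -2.054 -1.977 -1.831
v -1.661 -2.256 -2.977
v -1.863 -2.279 -1.805
v -1.332 -2.387 -2.923
v -1.533 -2.41 -1.751
v -3.803 -3.939 0.943
v -4.401 -3.945 2.098
v -4.025 -3.022 0.833
v -4.622 -3.028 1.987
v -2.398 -3.512 1.673
v -2.995 -3.518 2.827
v -2.619 -2.595 1.562
v -3.217 -2.601 2.717
v 0.878 -0.129 -2.289
v 1.285 0.553 -1.392
v 2.575 0.067 -3.208
v 2.982 0.749 -2.311
v 2.789 -0.421 -2.134
v 1.741 -0.542 -1.566
v 2.119 1.162 -3.034
v 1.071 1.041 -2.466
v 2.052 1.351 -1.852
v 2.466 0.373 -1.296
v 1.394 0.247 -3.304
v 1.808 -0.731 -2.748
v 0.393 -3.646 2.868
v 0.895 -3.595 3.613
v -0.112 -2.523 4.218
v -0.613 -2.574 3.472
v 1.088 -3.181 3.201
v 0.082 -2.109 3.805
v 0.956 -2.984 2.632
v -0.05 -1.913 3.237
v 0.561 -3.097 2.174
v -0.446 -2.025 2.779
v 0.087 -3.467 2.041
v -0.92 -2.395 2.645
v -0.243 -3.92 2.294
v -1.25 -2.849 2.898
v -0.276 -4.245 2.816
v -1.283 -3.173 3.42
v 0.005 -4.29 3.362
v -1.002 -3.218 3.967
v 0.467 -4.033 3.677
v -0.54 -2.961 4.281
v -0.631 -0.152 3.054
v -0.228 -0.404 2.704
v 0.593 -1.021 4.097
v 0.191 -0.768 4.446
v -0.111 -0.03 2.802
v 0.71 -0.647 4.194
v -0.238 0.287 3.017
v 0.583 -0.33 4.409
v -0.548 0.399 3.249
v 0.273 -0.218 4.641
v -0.897 0.253 3.391
v -0.076 -0.364 4.783
v -1.121 -0.082 3.374
v -0.3 -0.699 4.766
v -1.116 -0.45 3.208
v -0.295 -1.067 4.6
v -0.884 -0.678 2.97
v -0.062 -1.295 4.362
v -0.533 -0.66 2.771
v 0.288 -1.277 4.163
f 2 1 5
f 2 5 3
f 3 5 6
f 3 6 4
f 5 1 7
f 5 7 6
f 6 7 8
f 6 8 4
f 7 1 9
f 7 9 8
f 8 9 10
f 8 10 4
f 9 1 11
f 9 11 10
f 10 11 12
f 10 12 4
f 11 1 13
f 11 13 12
f 12 13 14
f 12 14 4
f 13 1 15
f 13 15 14
f 14 15 16
f 14 16 4
f 15 1 17
f 15 17 16
f 16 17 18
f 16 18 4
f 17 1 19
f 17 19 18
f 18 19 20
f 18 20 4
f 19 1 21
f 19 21 20
f 20 21 22
f 20 22 4
f 21 1 2
f 21 2 22
f 22 2 3
f 22 3 4
f 24 26 23
f 27 24 23
f 23 26 25
f 25 27 23
f 24 30 26
f 28 24 27
f 28 30 24
f 26 30 25
f 29 27 25
f 25 30 29
f 29 28 27
f 30 28 29
f 31 42 36
f 31 36 32
f 31 32 38
f 31 38 41
f 31 41 42
f 32 36 40
f 36 42 35
f 42 41 33
f 41 38 37
f 38 32 39
f 34 40 35
f 34 35 33
f 34 33 37
f 34 37 39
f 34 39 40
f 35 40 36
f 33 35 42
f 37 33 41
f 39 37 38
f 40 39 32
f 44 43 47
f 44 47 45
f 45 47 48
f 45 48 46
f 47 43 49
f 47 49 48
f 48 49 50
f 48 50 46
f 49 43 51
f 49 51 50
f 50 51 52
f 50 52 46
f 51 43 53
f 51 53 52
f 52 53 54
f 52 54 46
f 53 43 55
f 53 55 54
f 54 55 56
f 54 56 46
f 55 43 57
f 55 57 56
f 56 57 58
f 56 58 46
f 57 43 59
f 57 59 58
f 58 59 60
f 58 60 46
f 59 43 61
f 59 61 60
f 60 61 62
f 60 62 46
f 61 43 44
f 61 44 62
f 62 44 45
f 62 45 46
f 64 63 67
f 64 67 65
f 65 67 68
f 65 68 66
f 67 63 69
f 67 69 68
f 68 69 70
f 68 70 66
f 69 63 71
f 69 71 70
f 70 71 72
f 70 72 66
f 71 63 73
f 71 73 72
f 72 73 74
f 72 74 66
f 73 63 75
f 73 75 74
f 74 75 76
f 74 76 66
f 75 63 77
f 75 77 76
f 76 77 78
f 76 78 66
f 77 63 79
f 77 79 78
f 78 79 80
f 78 80 66
f 79 63 81
f 79 81 80
f 80 81 82
f 80 82 66
f 81 63 64
f 81 64 82
f 82 64 65
f 82 65 66



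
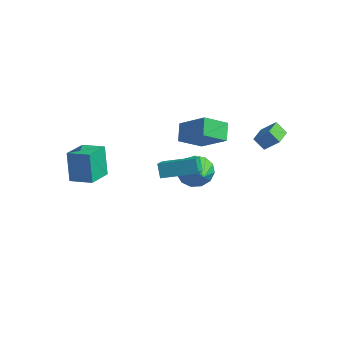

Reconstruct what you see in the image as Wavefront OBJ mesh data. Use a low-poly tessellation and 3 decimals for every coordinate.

v -0.363 2.758 0.931
v -1.036 1.584 1.766
v -0.859 3.552 1.649
v -1.531 2.378 2.484
v 1.291 2.682 2.156
v 0.619 1.508 2.991
v 0.796 3.476 2.874
v 0.123 2.302 3.709
v 0.077 -1.112 1.189
v 0.66 -2.301 1.994
v -0.32 -0.808 1.925
v 0.263 -1.997 2.731
v 1.677 -0.043 1.609
v 2.26 -1.232 2.415
v 1.28 0.261 2.346
v 1.863 -0.928 3.151
v 3.19 2.299 3.337
v 3.95 2.55 4.106
v 2.894 3.439 3.258
v 3.655 3.689 4.027
v 3.785 2.411 2.713
v 4.546 2.661 3.482
v 3.49 3.55 2.634
v 4.25 3.801 3.403
v 0.205 1.432 -0.021
v 0.92 1.763 -0.668
v 1.495 0.288 0.821
v 0.937 2.116 -0.215
v 0.721 2.251 0.3
v 0.341 2.127 0.713
v -0.082 1.782 0.893
v -0.414 1.326 0.782
v -0.55 0.904 0.416
v -0.446 0.649 -0.088
v -0.135 0.644 -0.572
v 0.283 0.888 -0.881
v 0.677 1.306 -0.917
v -3.194 -4.789 1.586
v -3.635 -4.408 3.299
v -3.44 -3.241 1.178
v -3.881 -2.859 2.891
v -1.939 -4.521 1.849
v -2.38 -4.139 3.562
v -2.185 -2.972 1.441
v -2.626 -2.591 3.154
f 2 4 1
f 5 2 1
f 1 4 3
f 3 5 1
f 2 8 4
f 6 2 5
f 6 8 2
f 4 8 3
f 7 5 3
f 3 8 7
f 7 6 5
f 8 6 7
f 10 12 9
f 13 10 9
f 9 12 11
f 11 13 9
f 10 16 12
f 14 10 13
f 14 16 10
f 12 16 11
f 15 13 11
f 11 16 15
f 15 14 13
f 16 14 15
f 18 20 17
f 21 18 17
f 17 20 19
f 19 21 17
f 18 24 20
f 22 18 21
f 22 24 18
f 20 24 19
f 23 21 19
f 19 24 23
f 23 22 21
f 24 22 23
f 26 25 28
f 26 28 27
f 28 25 29
f 28 29 27
f 29 25 30
f 29 30 27
f 30 25 31
f 30 31 27
f 31 25 32
f 31 32 27
f 32 25 33
f 32 33 27
f 33 25 34
f 33 34 27
f 34 25 35
f 34 35 27
f 35 25 36
f 35 36 27
f 36 25 37
f 36 37 27
f 37 25 26
f 37 26 27
f 39 41 38
f 42 39 38
f 38 41 40
f 40 42 38
f 39 45 41
f 43 39 42
f 43 45 39
f 41 45 40
f 44 42 40
f 40 45 44
f 44 43 42
f 45 43 44



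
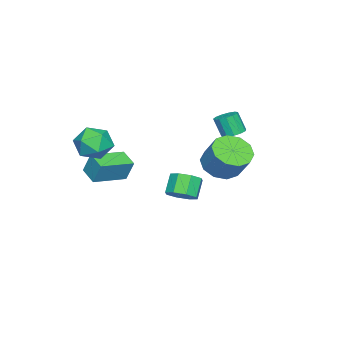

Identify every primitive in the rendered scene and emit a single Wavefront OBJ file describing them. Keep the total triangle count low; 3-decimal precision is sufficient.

v 0.785 3.423 0.618
v 1.313 2.567 0.952
v 1.802 3.36 2.215
v 1.275 4.217 1.882
v 1.716 2.919 0.574
v 2.206 3.712 1.838
v 1.764 3.464 0.214
v 2.254 4.257 1.477
v 1.438 3.993 0.008
v 1.928 4.786 1.271
v 0.863 4.305 0.035
v 1.352 5.098 1.298
v 0.258 4.28 0.285
v 0.747 5.073 1.548
v -0.146 3.928 0.662
v 0.344 4.721 1.926
v -0.194 3.383 1.023
v 0.296 4.176 2.286
v 0.132 2.854 1.229
v 0.622 3.647 2.492
v 0.708 2.542 1.202
v 1.197 3.335 2.465
v 1.13 -1.908 -0.552
v 1.185 -1.455 0.612
v 1.728 -1.08 -0.903
v 1.783 -0.627 0.261
v 2.677 -2.893 -0.241
v 2.732 -2.44 0.923
v 3.275 -2.065 -0.592
v 3.33 -1.612 0.572
v -2.109 2.884 1.269
v -1.785 3.384 1.504
v -1.847 2.915 2.586
v -2.171 2.416 2.351
v -2.134 3.472 1.523
v -2.196 3.003 2.604
v -2.475 3.373 1.46
v -2.537 2.905 2.541
v -2.7 3.119 1.337
v -2.762 2.651 2.419
v -2.738 2.791 1.193
v -2.8 2.323 2.274
v -2.575 2.492 1.073
v -2.637 2.024 2.154
v -2.265 2.318 1.015
v -2.327 1.849 2.096
v -1.905 2.324 1.038
v -1.967 1.855 2.119
v -1.61 2.507 1.135
v -1.672 2.038 2.216
v -1.473 2.81 1.274
v -1.535 2.342 2.355
v -1.539 3.137 1.412
v -1.601 2.668 2.493
v -0.423 0.856 -2.704
v -0.024 0.172 -2.423
v -0.798 0.101 -1.495
v -1.197 0.784 -1.776
v 0.218 0.716 -2.179
v -0.556 0.645 -1.252
v 0.084 1.341 -2.243
v -0.69 1.27 -1.316
v -0.347 1.682 -2.577
v -1.121 1.611 -1.649
v -0.822 1.539 -2.985
v -1.596 1.468 -2.057
v -1.064 0.995 -3.228
v -1.838 0.924 -2.301
v -0.93 0.37 -3.164
v -1.704 0.299 -2.237
v -0.499 0.029 -2.831
v -1.273 -0.042 -1.903
v 2.644 -1.663 1.667
v 3.269 -0.918 2.069
v 3.711 -2.862 2.231
v 4.336 -2.117 2.633
v 3.391 -2.297 3.058
v 2.731 -1.556 2.709
v 4.249 -2.224 1.591
v 3.589 -1.483 1.242
v 4.26 -1.265 2.021
v 3.73 -1.31 2.928
v 3.25 -2.47 1.372
v 2.72 -2.515 2.279
f 2 1 5
f 2 5 3
f 3 5 6
f 3 6 4
f 5 1 7
f 5 7 6
f 6 7 8
f 6 8 4
f 7 1 9
f 7 9 8
f 8 9 10
f 8 10 4
f 9 1 11
f 9 11 10
f 10 11 12
f 10 12 4
f 11 1 13
f 11 13 12
f 12 13 14
f 12 14 4
f 13 1 15
f 13 15 14
f 14 15 16
f 14 16 4
f 15 1 17
f 15 17 16
f 16 17 18
f 16 18 4
f 17 1 19
f 17 19 18
f 18 19 20
f 18 20 4
f 19 1 21
f 19 21 20
f 20 21 22
f 20 22 4
f 21 1 2
f 21 2 22
f 22 2 3
f 22 3 4
f 24 26 23
f 27 24 23
f 23 26 25
f 25 27 23
f 24 30 26
f 28 24 27
f 28 30 24
f 26 30 25
f 29 27 25
f 25 30 29
f 29 28 27
f 30 28 29
f 32 31 35
f 32 35 33
f 33 35 36
f 33 36 34
f 35 31 37
f 35 37 36
f 36 37 38
f 36 38 34
f 37 31 39
f 37 39 38
f 38 39 40
f 38 40 34
f 39 31 41
f 39 41 40
f 40 41 42
f 40 42 34
f 41 31 43
f 41 43 42
f 42 43 44
f 42 44 34
f 43 31 45
f 43 45 44
f 44 45 46
f 44 46 34
f 45 31 47
f 45 47 46
f 46 47 48
f 46 48 34
f 47 31 49
f 47 49 48
f 48 49 50
f 48 50 34
f 49 31 51
f 49 51 50
f 50 51 52
f 50 52 34
f 51 31 53
f 51 53 52
f 52 53 54
f 52 54 34
f 53 31 32
f 53 32 54
f 54 32 33
f 54 33 34
f 56 55 59
f 56 59 57
f 57 59 60
f 57 60 58
f 59 55 61
f 59 61 60
f 60 61 62
f 60 62 58
f 61 55 63
f 61 63 62
f 62 63 64
f 62 64 58
f 63 55 65
f 63 65 64
f 64 65 66
f 64 66 58
f 65 55 67
f 65 67 66
f 66 67 68
f 66 68 58
f 67 55 69
f 67 69 68
f 68 69 70
f 68 70 58
f 69 55 71
f 69 71 70
f 70 71 72
f 70 72 58
f 71 55 56
f 71 56 72
f 72 56 57
f 72 57 58
f 73 84 78
f 73 78 74
f 73 74 80
f 73 80 83
f 73 83 84
f 74 78 82
f 78 84 77
f 84 83 75
f 83 80 79
f 80 74 81
f 76 82 77
f 76 77 75
f 76 75 79
f 76 79 81
f 76 81 82
f 77 82 78
f 75 77 84
f 79 75 83
f 81 79 80
f 82 81 74



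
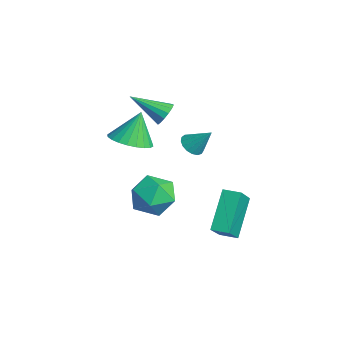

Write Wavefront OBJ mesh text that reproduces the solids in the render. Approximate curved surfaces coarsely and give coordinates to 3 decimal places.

v -1.544 0.985 0.669
v -0.975 0.776 0.464
v -0.936 1.655 1.671
v -1.016 1.039 0.312
v -1.177 1.289 0.242
v -1.423 1.47 0.27
v -1.696 1.54 0.39
v -1.935 1.482 0.573
v -2.084 1.311 0.779
v -2.109 1.064 0.959
v -2.005 0.8 1.073
v -1.795 0.578 1.095
v -1.528 0.449 1.019
v -1.264 0.442 0.863
v -1.065 0.56 0.662
v -0.152 -2.289 2.434
v 0.723 -2.71 2.747
v -0.408 -1.711 3.926
v 0.847 -2.35 2.629
v 0.819 -1.982 2.482
v 0.644 -1.66 2.327
v 0.347 -1.434 2.188
v -0.026 -1.338 2.087
v -0.418 -1.387 2.039
v -0.769 -1.573 2.051
v -1.027 -1.869 2.121
v -1.151 -2.228 2.239
v -1.123 -2.596 2.387
v -0.948 -2.918 2.542
v -0.651 -3.144 2.68
v -0.278 -3.24 2.781
v 0.114 -3.191 2.829
v 0.465 -3.005 2.818
v 0.361 2.122 -1.66
v 1.396 1.319 -0.454
v 0.888 2.776 -1.676
v 1.922 1.974 -0.47
v 1.498 1.166 -3.27
v 2.532 0.364 -2.064
v 2.024 1.821 -3.286
v 3.059 1.018 -2.08
v -1.066 -0.859 -1.277
v -0.132 -0.397 -1.803
v 0.012 -2.243 -0.577
v 0.946 -1.781 -1.103
v 0.447 -1.225 -0.207
v -0.219 -0.369 -0.639
v 0.099 -2.271 -1.741
v -0.567 -1.415 -2.173
v 0.588 -1.27 -2.09
v 0.803 -0.623 -1.142
v -0.923 -2.017 -1.238
v -0.708 -1.37 -0.29
v -2.641 0.124 2.156
v -2.144 -0.278 1.99
v -3.439 -1.264 3.124
v -2.045 -0.131 2.282
v -2.106 0.084 2.541
v -2.31 0.31 2.696
v -2.603 0.485 2.707
v -2.906 0.564 2.571
v -3.138 0.525 2.323
v -3.237 0.379 2.031
v -3.176 0.164 1.772
v -2.972 -0.062 1.617
v -2.68 -0.238 1.606
v -2.377 -0.317 1.742
f 2 1 4
f 2 4 3
f 4 1 5
f 4 5 3
f 5 1 6
f 5 6 3
f 6 1 7
f 6 7 3
f 7 1 8
f 7 8 3
f 8 1 9
f 8 9 3
f 9 1 10
f 9 10 3
f 10 1 11
f 10 11 3
f 11 1 12
f 11 12 3
f 12 1 13
f 12 13 3
f 13 1 14
f 13 14 3
f 14 1 15
f 14 15 3
f 15 1 2
f 15 2 3
f 17 16 19
f 17 19 18
f 19 16 20
f 19 20 18
f 20 16 21
f 20 21 18
f 21 16 22
f 21 22 18
f 22 16 23
f 22 23 18
f 23 16 24
f 23 24 18
f 24 16 25
f 24 25 18
f 25 16 26
f 25 26 18
f 26 16 27
f 26 27 18
f 27 16 28
f 27 28 18
f 28 16 29
f 28 29 18
f 29 16 30
f 29 30 18
f 30 16 31
f 30 31 18
f 31 16 32
f 31 32 18
f 32 16 33
f 32 33 18
f 33 16 17
f 33 17 18
f 35 37 34
f 38 35 34
f 34 37 36
f 36 38 34
f 35 41 37
f 39 35 38
f 39 41 35
f 37 41 36
f 40 38 36
f 36 41 40
f 40 39 38
f 41 39 40
f 42 53 47
f 42 47 43
f 42 43 49
f 42 49 52
f 42 52 53
f 43 47 51
f 47 53 46
f 53 52 44
f 52 49 48
f 49 43 50
f 45 51 46
f 45 46 44
f 45 44 48
f 45 48 50
f 45 50 51
f 46 51 47
f 44 46 53
f 48 44 52
f 50 48 49
f 51 50 43
f 55 54 57
f 55 57 56
f 57 54 58
f 57 58 56
f 58 54 59
f 58 59 56
f 59 54 60
f 59 60 56
f 60 54 61
f 60 61 56
f 61 54 62
f 61 62 56
f 62 54 63
f 62 63 56
f 63 54 64
f 63 64 56
f 64 54 65
f 64 65 56
f 65 54 66
f 65 66 56
f 66 54 67
f 66 67 56
f 67 54 55
f 67 55 56

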